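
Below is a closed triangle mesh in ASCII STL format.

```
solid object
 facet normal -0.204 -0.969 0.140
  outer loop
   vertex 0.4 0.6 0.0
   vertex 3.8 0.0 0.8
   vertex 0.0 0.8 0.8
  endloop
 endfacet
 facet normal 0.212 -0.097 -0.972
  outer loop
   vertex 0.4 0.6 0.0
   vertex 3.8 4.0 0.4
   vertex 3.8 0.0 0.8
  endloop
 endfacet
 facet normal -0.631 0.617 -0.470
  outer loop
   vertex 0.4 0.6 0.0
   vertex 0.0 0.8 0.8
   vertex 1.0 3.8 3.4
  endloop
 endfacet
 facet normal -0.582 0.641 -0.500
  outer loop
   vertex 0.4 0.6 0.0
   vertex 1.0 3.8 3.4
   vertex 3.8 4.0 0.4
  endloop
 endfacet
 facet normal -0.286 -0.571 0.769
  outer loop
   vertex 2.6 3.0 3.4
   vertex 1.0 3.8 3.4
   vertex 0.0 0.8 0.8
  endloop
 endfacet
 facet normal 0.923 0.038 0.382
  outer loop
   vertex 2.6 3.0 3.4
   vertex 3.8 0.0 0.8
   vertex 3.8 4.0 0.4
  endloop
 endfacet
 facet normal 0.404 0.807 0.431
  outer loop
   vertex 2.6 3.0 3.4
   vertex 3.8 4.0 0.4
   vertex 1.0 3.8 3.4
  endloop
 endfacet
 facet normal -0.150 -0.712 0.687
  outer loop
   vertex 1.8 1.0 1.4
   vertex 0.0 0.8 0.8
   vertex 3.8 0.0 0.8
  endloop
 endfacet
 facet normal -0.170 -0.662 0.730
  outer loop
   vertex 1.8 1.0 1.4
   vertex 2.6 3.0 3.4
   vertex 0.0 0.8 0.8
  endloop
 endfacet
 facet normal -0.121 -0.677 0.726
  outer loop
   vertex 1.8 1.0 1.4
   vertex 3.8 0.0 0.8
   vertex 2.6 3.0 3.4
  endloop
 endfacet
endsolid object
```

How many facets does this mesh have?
10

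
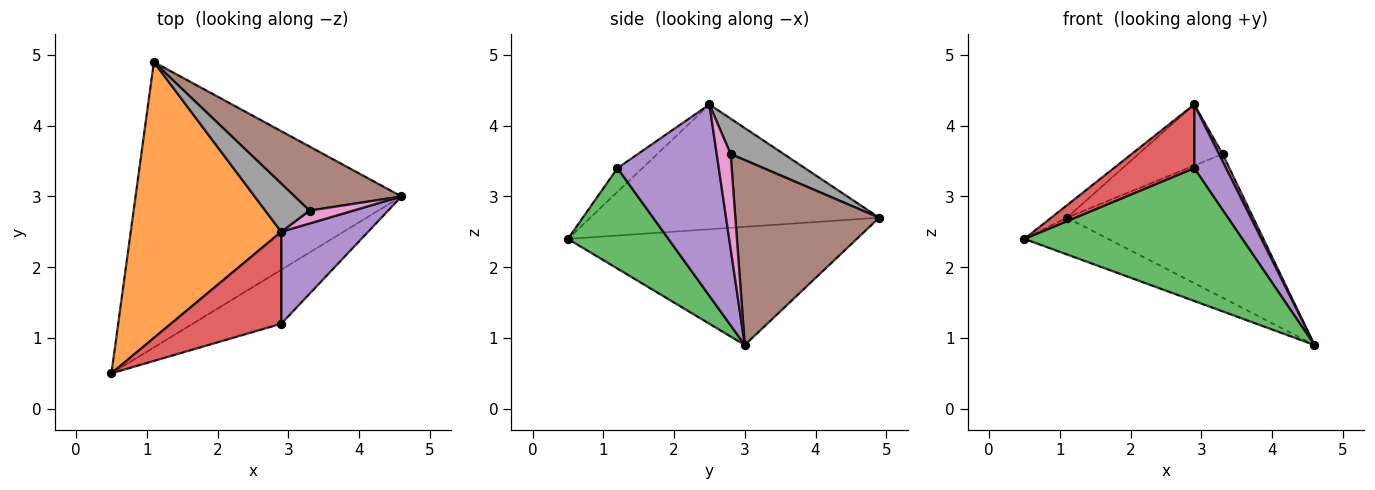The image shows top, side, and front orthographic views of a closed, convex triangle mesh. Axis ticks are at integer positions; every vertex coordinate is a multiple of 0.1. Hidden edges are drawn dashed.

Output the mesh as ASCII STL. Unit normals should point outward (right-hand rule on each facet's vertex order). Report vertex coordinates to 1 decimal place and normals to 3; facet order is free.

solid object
 facet normal -0.403 0.117 -0.908
  outer loop
   vertex 1.1 4.9 2.7
   vertex 4.6 3.0 0.9
   vertex 0.5 0.5 2.4
  endloop
 endfacet
 facet normal -0.638 0.035 0.769
  outer loop
   vertex 2.9 2.5 4.3
   vertex 1.1 4.9 2.7
   vertex 0.5 0.5 2.4
  endloop
 endfacet
 facet normal 0.393 -0.852 -0.346
  outer loop
   vertex 2.9 1.2 3.4
   vertex 0.5 0.5 2.4
   vertex 4.6 3.0 0.9
  endloop
 endfacet
 facet normal -0.174 -0.561 0.810
  outer loop
   vertex 2.9 1.2 3.4
   vertex 2.9 2.5 4.3
   vertex 0.5 0.5 2.4
  endloop
 endfacet
 facet normal 0.875 -0.275 0.397
  outer loop
   vertex 2.9 1.2 3.4
   vertex 4.6 3.0 0.9
   vertex 2.9 2.5 4.3
  endloop
 endfacet
 facet normal 0.576 0.746 0.333
  outer loop
   vertex 3.3 2.8 3.6
   vertex 4.6 3.0 0.9
   vertex 1.1 4.9 2.7
  endloop
 endfacet
 facet normal 0.884 -0.224 0.409
  outer loop
   vertex 3.3 2.8 3.6
   vertex 2.9 2.5 4.3
   vertex 4.6 3.0 0.9
  endloop
 endfacet
 facet normal 0.444 0.703 0.555
  outer loop
   vertex 3.3 2.8 3.6
   vertex 1.1 4.9 2.7
   vertex 2.9 2.5 4.3
  endloop
 endfacet
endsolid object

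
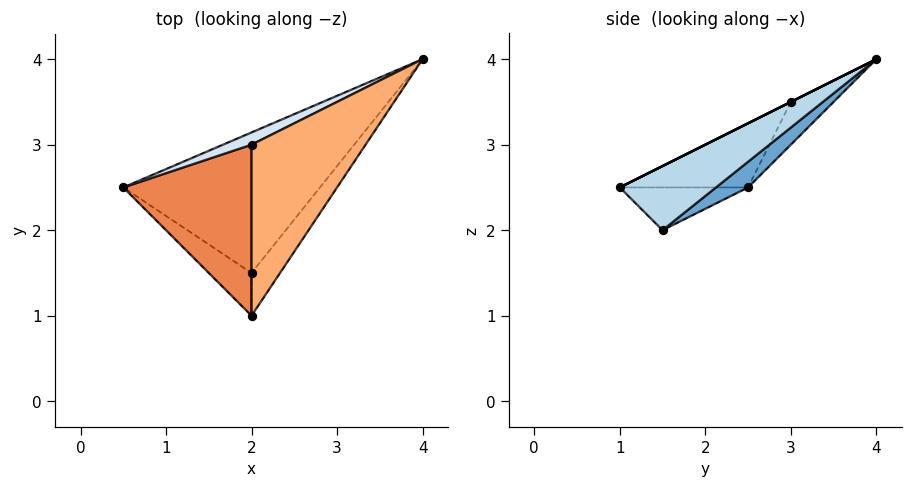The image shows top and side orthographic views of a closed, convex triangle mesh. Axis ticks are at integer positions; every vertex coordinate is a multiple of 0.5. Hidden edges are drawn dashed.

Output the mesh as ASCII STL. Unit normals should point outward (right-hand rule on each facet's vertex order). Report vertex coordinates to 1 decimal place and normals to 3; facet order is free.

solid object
 facet normal 0.106 0.568 -0.816
  outer loop
   vertex 2.0 1.5 2.0
   vertex 0.5 2.5 2.5
   vertex 4.0 4.0 4.0
  endloop
 endfacet
 facet normal -0.577 -0.577 -0.577
  outer loop
   vertex 2.0 1.5 2.0
   vertex 2.0 1.0 2.5
   vertex 0.5 2.5 2.5
  endloop
 endfacet
 facet normal 0.847 -0.376 -0.376
  outer loop
   vertex 2.0 1.5 2.0
   vertex 4.0 4.0 4.0
   vertex 2.0 1.0 2.5
  endloop
 endfacet
 facet normal -0.487 0.811 0.324
  outer loop
   vertex 2.0 3.0 3.5
   vertex 4.0 4.0 4.0
   vertex 0.5 2.5 2.5
  endloop
 endfacet
 facet normal -0.408 -0.408 0.816
  outer loop
   vertex 2.0 3.0 3.5
   vertex 0.5 2.5 2.5
   vertex 2.0 1.0 2.5
  endloop
 endfacet
 facet normal 0.000 -0.447 0.894
  outer loop
   vertex 2.0 3.0 3.5
   vertex 2.0 1.0 2.5
   vertex 4.0 4.0 4.0
  endloop
 endfacet
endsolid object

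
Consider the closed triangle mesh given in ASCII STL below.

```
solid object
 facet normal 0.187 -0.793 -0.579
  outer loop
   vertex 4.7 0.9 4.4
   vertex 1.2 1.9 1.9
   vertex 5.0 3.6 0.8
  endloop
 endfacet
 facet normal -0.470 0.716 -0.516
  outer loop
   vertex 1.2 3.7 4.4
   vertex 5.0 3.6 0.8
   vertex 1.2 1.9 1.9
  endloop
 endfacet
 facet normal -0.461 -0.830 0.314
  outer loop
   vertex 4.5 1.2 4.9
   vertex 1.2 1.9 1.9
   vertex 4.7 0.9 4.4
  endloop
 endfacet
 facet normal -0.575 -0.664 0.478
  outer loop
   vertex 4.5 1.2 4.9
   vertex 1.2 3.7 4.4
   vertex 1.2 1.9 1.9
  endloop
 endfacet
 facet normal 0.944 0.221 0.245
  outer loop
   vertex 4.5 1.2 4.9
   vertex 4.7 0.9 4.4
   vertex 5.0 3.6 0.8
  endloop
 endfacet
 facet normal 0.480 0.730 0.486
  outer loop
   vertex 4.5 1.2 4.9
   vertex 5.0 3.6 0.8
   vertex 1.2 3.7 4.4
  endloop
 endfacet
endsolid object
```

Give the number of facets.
6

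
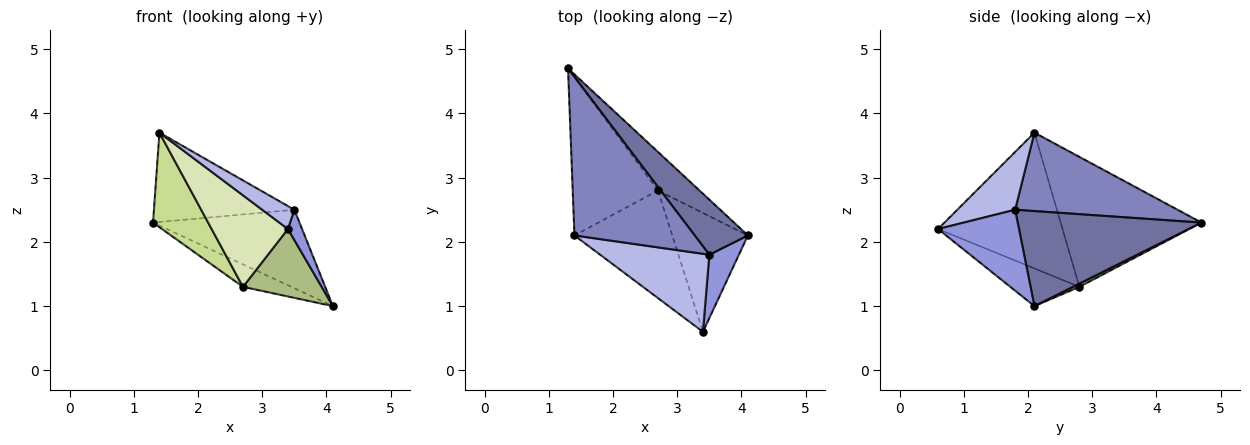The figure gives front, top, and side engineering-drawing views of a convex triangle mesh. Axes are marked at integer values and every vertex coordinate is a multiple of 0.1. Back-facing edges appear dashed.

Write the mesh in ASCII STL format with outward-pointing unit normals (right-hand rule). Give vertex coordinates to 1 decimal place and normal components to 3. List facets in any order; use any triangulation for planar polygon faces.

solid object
 facet normal 0.716 0.571 0.401
  outer loop
   vertex 3.5 1.8 2.5
   vertex 4.1 2.1 1.0
   vertex 1.3 4.7 2.3
  endloop
 endfacet
 facet normal 0.494 0.427 0.758
  outer loop
   vertex 3.5 1.8 2.5
   vertex 1.3 4.7 2.3
   vertex 1.4 2.1 3.7
  endloop
 endfacet
 facet normal 0.927 -0.162 0.338
  outer loop
   vertex 3.5 1.8 2.5
   vertex 3.4 0.6 2.2
   vertex 4.1 2.1 1.0
  endloop
 endfacet
 facet normal 0.453 -0.252 0.855
  outer loop
   vertex 3.5 1.8 2.5
   vertex 1.4 2.1 3.7
   vertex 3.4 0.6 2.2
  endloop
 endfacet
 facet normal 0.067 0.503 -0.862
  outer loop
   vertex 2.7 2.8 1.3
   vertex 1.3 4.7 2.3
   vertex 4.1 2.1 1.0
  endloop
 endfacet
 facet normal -0.397 -0.453 -0.798
  outer loop
   vertex 2.7 2.8 1.3
   vertex 4.1 2.1 1.0
   vertex 3.4 0.6 2.2
  endloop
 endfacet
 facet normal -0.795 -0.311 -0.521
  outer loop
   vertex 2.7 2.8 1.3
   vertex 1.4 2.1 3.7
   vertex 1.3 4.7 2.3
  endloop
 endfacet
 facet normal -0.726 -0.445 -0.523
  outer loop
   vertex 2.7 2.8 1.3
   vertex 3.4 0.6 2.2
   vertex 1.4 2.1 3.7
  endloop
 endfacet
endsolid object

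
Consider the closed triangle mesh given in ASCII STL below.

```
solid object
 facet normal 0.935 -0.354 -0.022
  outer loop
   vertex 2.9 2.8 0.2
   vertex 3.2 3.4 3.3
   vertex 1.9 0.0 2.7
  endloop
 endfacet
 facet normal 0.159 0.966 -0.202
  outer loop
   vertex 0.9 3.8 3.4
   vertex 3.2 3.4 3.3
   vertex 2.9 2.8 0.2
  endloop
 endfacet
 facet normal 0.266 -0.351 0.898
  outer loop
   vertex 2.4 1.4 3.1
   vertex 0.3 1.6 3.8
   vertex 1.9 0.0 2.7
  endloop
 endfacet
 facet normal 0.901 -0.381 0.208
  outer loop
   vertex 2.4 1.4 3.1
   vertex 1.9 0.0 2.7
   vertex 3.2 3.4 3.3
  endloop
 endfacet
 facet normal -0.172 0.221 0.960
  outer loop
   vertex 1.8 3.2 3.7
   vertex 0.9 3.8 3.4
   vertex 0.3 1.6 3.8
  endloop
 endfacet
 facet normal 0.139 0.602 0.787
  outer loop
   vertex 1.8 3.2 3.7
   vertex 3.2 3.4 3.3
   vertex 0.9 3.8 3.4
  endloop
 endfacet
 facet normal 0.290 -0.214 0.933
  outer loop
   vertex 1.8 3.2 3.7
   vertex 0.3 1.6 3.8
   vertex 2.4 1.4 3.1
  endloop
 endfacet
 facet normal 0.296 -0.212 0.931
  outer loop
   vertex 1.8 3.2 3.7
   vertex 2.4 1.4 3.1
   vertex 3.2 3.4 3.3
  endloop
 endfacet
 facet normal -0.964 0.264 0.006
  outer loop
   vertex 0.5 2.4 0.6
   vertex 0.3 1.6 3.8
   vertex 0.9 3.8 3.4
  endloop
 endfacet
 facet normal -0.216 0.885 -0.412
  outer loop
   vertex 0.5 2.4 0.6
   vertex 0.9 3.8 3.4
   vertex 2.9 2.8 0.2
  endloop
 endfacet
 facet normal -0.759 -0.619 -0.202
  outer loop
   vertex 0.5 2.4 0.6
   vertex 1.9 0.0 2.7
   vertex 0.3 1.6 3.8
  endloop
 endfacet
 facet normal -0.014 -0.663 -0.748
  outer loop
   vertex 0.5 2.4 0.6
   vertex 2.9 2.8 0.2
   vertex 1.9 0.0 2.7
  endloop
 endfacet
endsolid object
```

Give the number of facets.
12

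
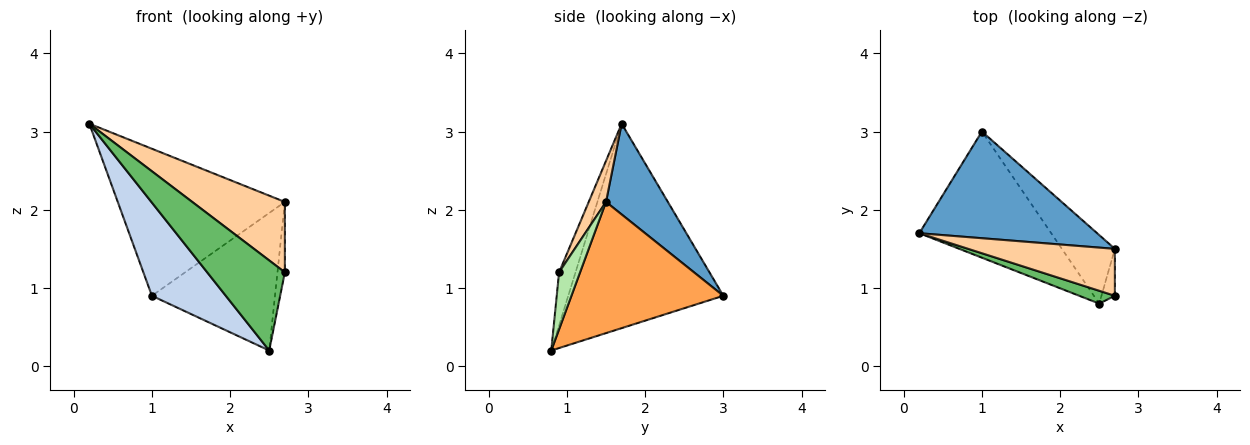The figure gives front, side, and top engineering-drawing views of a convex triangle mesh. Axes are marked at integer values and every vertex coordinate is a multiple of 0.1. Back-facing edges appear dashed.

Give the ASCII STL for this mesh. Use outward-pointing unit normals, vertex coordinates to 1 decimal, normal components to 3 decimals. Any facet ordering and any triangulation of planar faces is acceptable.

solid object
 facet normal 0.287 0.775 0.563
  outer loop
   vertex 1.0 3.0 0.9
   vertex 0.2 1.7 3.1
   vertex 2.7 1.5 2.1
  endloop
 endfacet
 facet normal -0.780 -0.372 -0.503
  outer loop
   vertex 2.5 0.8 0.2
   vertex 0.2 1.7 3.1
   vertex 1.0 3.0 0.9
  endloop
 endfacet
 facet normal 0.741 0.601 -0.299
  outer loop
   vertex 2.5 0.8 0.2
   vertex 1.0 3.0 0.9
   vertex 2.7 1.5 2.1
  endloop
 endfacet
 facet normal 0.153 -0.822 0.548
  outer loop
   vertex 2.7 0.9 1.2
   vertex 2.7 1.5 2.1
   vertex 0.2 1.7 3.1
  endloop
 endfacet
 facet normal -0.205 -0.969 0.138
  outer loop
   vertex 2.7 0.9 1.2
   vertex 0.2 1.7 3.1
   vertex 2.5 0.8 0.2
  endloop
 endfacet
 facet normal 0.921 0.325 -0.217
  outer loop
   vertex 2.7 0.9 1.2
   vertex 2.5 0.8 0.2
   vertex 2.7 1.5 2.1
  endloop
 endfacet
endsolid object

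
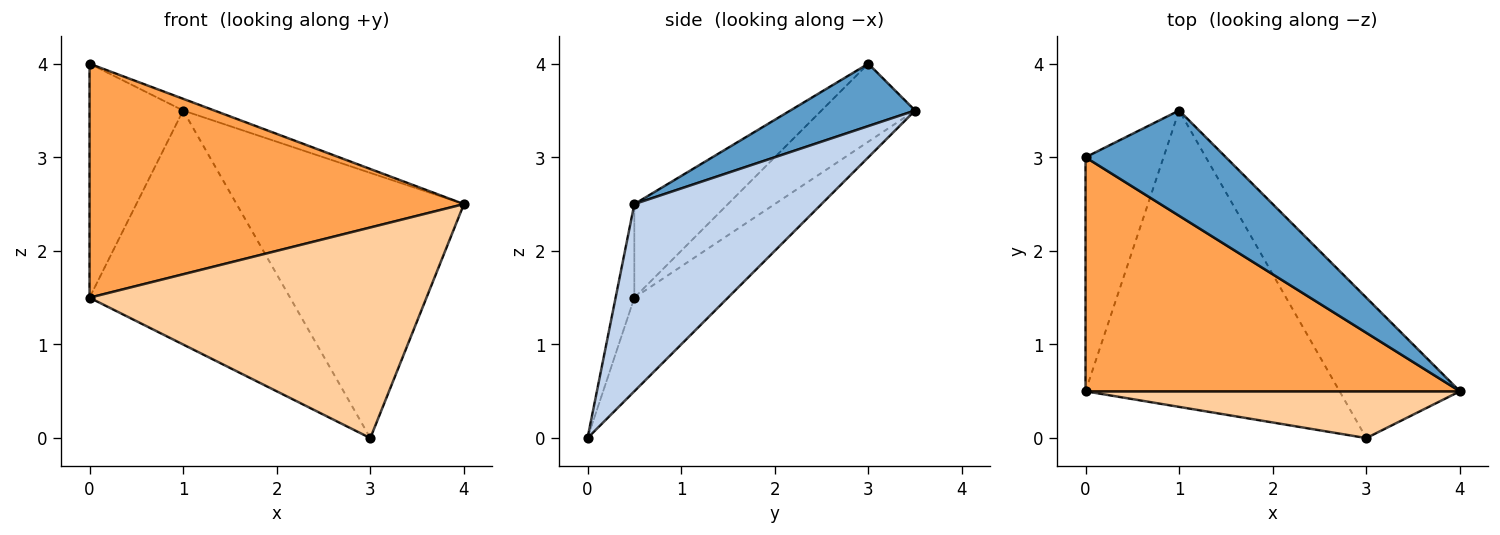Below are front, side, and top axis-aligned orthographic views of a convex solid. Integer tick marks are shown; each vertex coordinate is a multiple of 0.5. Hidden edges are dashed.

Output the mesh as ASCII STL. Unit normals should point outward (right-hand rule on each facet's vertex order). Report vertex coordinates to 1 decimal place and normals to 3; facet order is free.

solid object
 facet normal 0.404 0.101 0.909
  outer loop
   vertex 1.0 3.5 3.5
   vertex 0.0 3.0 4.0
   vertex 4.0 0.5 2.5
  endloop
 endfacet
 facet normal 0.588 0.715 -0.378
  outer loop
   vertex 1.0 3.5 3.5
   vertex 4.0 0.5 2.5
   vertex 3.0 0.0 0.0
  endloop
 endfacet
 facet normal -0.174 -0.696 0.696
  outer loop
   vertex 0.0 0.5 1.5
   vertex 4.0 0.5 2.5
   vertex 0.0 3.0 4.0
  endloop
 endfacet
 facet normal -0.054 -0.975 0.217
  outer loop
   vertex 0.0 0.5 1.5
   vertex 3.0 0.0 0.0
   vertex 4.0 0.5 2.5
  endloop
 endfacet
 facet normal -0.577 0.577 -0.577
  outer loop
   vertex 0.0 0.5 1.5
   vertex 0.0 3.0 4.0
   vertex 1.0 3.5 3.5
  endloop
 endfacet
 facet normal -0.278 0.595 -0.754
  outer loop
   vertex 0.0 0.5 1.5
   vertex 1.0 3.5 3.5
   vertex 3.0 0.0 0.0
  endloop
 endfacet
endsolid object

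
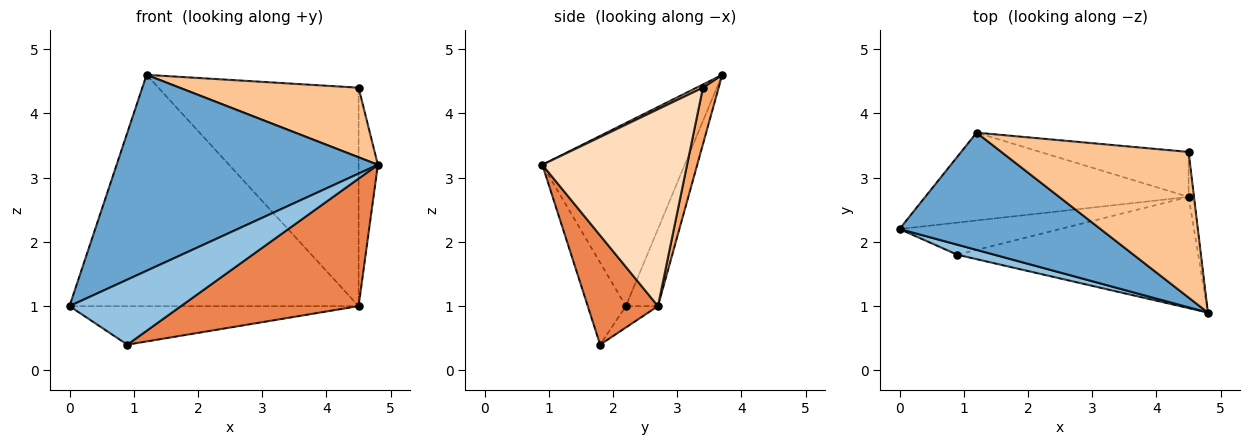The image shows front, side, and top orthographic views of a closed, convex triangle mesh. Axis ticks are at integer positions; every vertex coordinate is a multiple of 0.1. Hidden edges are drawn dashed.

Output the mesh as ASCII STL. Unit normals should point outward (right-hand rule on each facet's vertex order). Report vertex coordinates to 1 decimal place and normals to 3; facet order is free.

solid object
 facet normal -0.424 -0.777 0.465
  outer loop
   vertex 1.2 3.7 4.6
   vertex 0.0 2.2 1.0
   vertex 4.8 0.9 3.2
  endloop
 endfacet
 facet normal -0.320 -0.936 0.145
  outer loop
   vertex 0.9 1.8 0.4
   vertex 4.8 0.9 3.2
   vertex 0.0 2.2 1.0
  endloop
 endfacet
 facet normal -0.103 0.930 -0.353
  outer loop
   vertex 4.5 2.7 1.0
   vertex 0.0 2.2 1.0
   vertex 1.2 3.7 4.6
  endloop
 endfacet
 facet normal -0.085 0.765 -0.638
  outer loop
   vertex 4.5 2.7 1.0
   vertex 0.9 1.8 0.4
   vertex 0.0 2.2 1.0
  endloop
 endfacet
 facet normal 0.286 -0.722 -0.630
  outer loop
   vertex 4.5 2.7 1.0
   vertex 4.8 0.9 3.2
   vertex 0.9 1.8 0.4
  endloop
 endfacet
 facet normal 0.077 0.977 -0.201
  outer loop
   vertex 4.5 3.4 4.4
   vertex 4.5 2.7 1.0
   vertex 1.2 3.7 4.6
  endloop
 endfacet
 facet normal 0.015 -0.431 0.902
  outer loop
   vertex 4.5 3.4 4.4
   vertex 1.2 3.7 4.6
   vertex 4.8 0.9 3.2
  endloop
 endfacet
 facet normal 0.991 0.132 -0.027
  outer loop
   vertex 4.5 3.4 4.4
   vertex 4.8 0.9 3.2
   vertex 4.5 2.7 1.0
  endloop
 endfacet
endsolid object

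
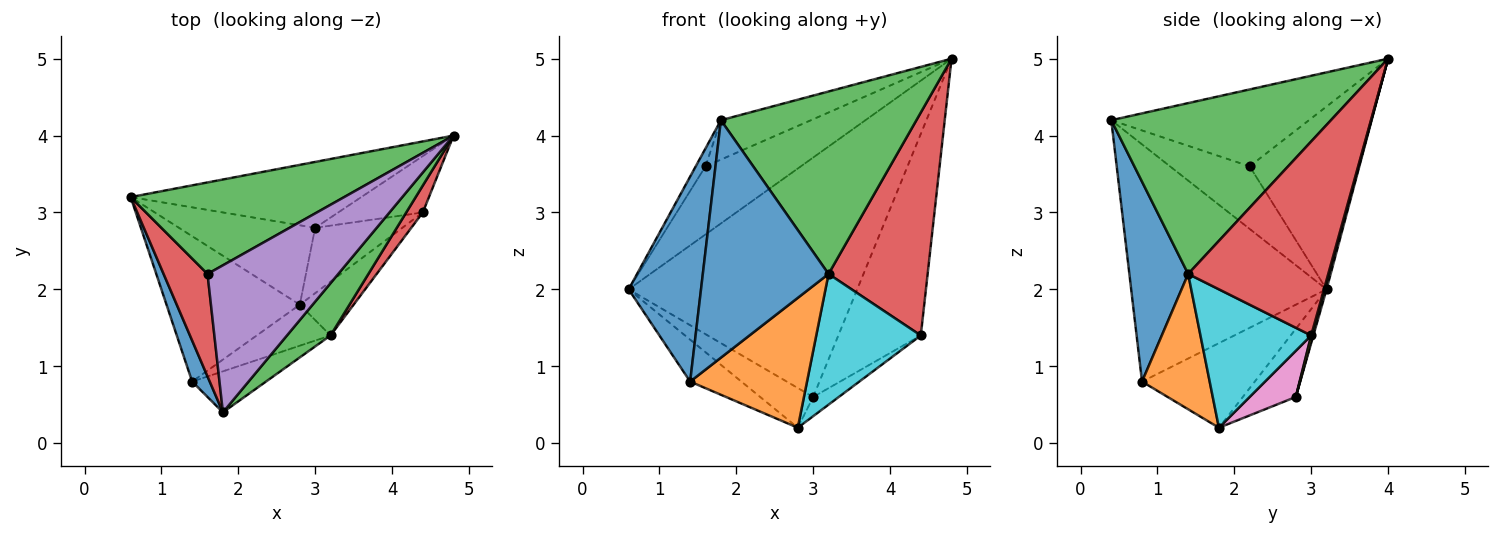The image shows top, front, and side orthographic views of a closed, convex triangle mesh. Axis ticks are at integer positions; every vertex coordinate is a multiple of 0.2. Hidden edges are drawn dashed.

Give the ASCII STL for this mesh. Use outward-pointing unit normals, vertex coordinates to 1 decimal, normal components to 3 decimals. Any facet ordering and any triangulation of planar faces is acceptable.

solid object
 facet normal -0.935 -0.346 0.069
  outer loop
   vertex 1.4 0.8 0.8
   vertex 1.8 0.4 4.2
   vertex 0.6 3.2 2.0
  endloop
 endfacet
 facet normal -0.521 0.237 -0.820
  outer loop
   vertex 1.4 0.8 0.8
   vertex 0.6 3.2 2.0
   vertex 2.8 1.8 0.2
  endloop
 endfacet
 facet normal -0.566 0.492 0.661
  outer loop
   vertex 1.6 2.2 3.6
   vertex 4.8 4.0 5.0
   vertex 0.6 3.2 2.0
  endloop
 endfacet
 facet normal -0.814 0.100 0.572
  outer loop
   vertex 1.6 2.2 3.6
   vertex 0.6 3.2 2.0
   vertex 1.8 0.4 4.2
  endloop
 endfacet
 facet normal -0.494 0.225 0.840
  outer loop
   vertex 1.6 2.2 3.6
   vertex 1.8 0.4 4.2
   vertex 4.8 4.0 5.0
  endloop
 endfacet
 facet normal -0.408 0.408 -0.816
  outer loop
   vertex 3.0 2.8 0.6
   vertex 2.8 1.8 0.2
   vertex 0.6 3.2 2.0
  endloop
 endfacet
 facet normal 0.453 0.252 -0.855
  outer loop
   vertex 3.0 2.8 0.6
   vertex 4.4 3.0 1.4
   vertex 2.8 1.8 0.2
  endloop
 endfacet
 facet normal 0.006 0.964 -0.265
  outer loop
   vertex 3.0 2.8 0.6
   vertex 0.6 3.2 2.0
   vertex 4.8 4.0 5.0
  endloop
 endfacet
 facet normal 0.016 0.963 -0.269
  outer loop
   vertex 3.0 2.8 0.6
   vertex 4.8 4.0 5.0
   vertex 4.4 3.0 1.4
  endloop
 endfacet
 facet normal 0.700 -0.661 -0.272
  outer loop
   vertex 3.2 1.4 2.2
   vertex 2.8 1.8 0.2
   vertex 4.4 3.0 1.4
  endloop
 endfacet
 facet normal 0.419 -0.895 -0.155
  outer loop
   vertex 3.2 1.4 2.2
   vertex 1.8 0.4 4.2
   vertex 1.4 0.8 0.8
  endloop
 endfacet
 facet normal 0.483 -0.835 -0.264
  outer loop
   vertex 3.2 1.4 2.2
   vertex 1.4 0.8 0.8
   vertex 2.8 1.8 0.2
  endloop
 endfacet
 facet normal 0.734 -0.653 0.187
  outer loop
   vertex 3.2 1.4 2.2
   vertex 4.8 4.0 5.0
   vertex 1.8 0.4 4.2
  endloop
 endfacet
 facet normal 0.814 -0.576 0.070
  outer loop
   vertex 3.2 1.4 2.2
   vertex 4.4 3.0 1.4
   vertex 4.8 4.0 5.0
  endloop
 endfacet
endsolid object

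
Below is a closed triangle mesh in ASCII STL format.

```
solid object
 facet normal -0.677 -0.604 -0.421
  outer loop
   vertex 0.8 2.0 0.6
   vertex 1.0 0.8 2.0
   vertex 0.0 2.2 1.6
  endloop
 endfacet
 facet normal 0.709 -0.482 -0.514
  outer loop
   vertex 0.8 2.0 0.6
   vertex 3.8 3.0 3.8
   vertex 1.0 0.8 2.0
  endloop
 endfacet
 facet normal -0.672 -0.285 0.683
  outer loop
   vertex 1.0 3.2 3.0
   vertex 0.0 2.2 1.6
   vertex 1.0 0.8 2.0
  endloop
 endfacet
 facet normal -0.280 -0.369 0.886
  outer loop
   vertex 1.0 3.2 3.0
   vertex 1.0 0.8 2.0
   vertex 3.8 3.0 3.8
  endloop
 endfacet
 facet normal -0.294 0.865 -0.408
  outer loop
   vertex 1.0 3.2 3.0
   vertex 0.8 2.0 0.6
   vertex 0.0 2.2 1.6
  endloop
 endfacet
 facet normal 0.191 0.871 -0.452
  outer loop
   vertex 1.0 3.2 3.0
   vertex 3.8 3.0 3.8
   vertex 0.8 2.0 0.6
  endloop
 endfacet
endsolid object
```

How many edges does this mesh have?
9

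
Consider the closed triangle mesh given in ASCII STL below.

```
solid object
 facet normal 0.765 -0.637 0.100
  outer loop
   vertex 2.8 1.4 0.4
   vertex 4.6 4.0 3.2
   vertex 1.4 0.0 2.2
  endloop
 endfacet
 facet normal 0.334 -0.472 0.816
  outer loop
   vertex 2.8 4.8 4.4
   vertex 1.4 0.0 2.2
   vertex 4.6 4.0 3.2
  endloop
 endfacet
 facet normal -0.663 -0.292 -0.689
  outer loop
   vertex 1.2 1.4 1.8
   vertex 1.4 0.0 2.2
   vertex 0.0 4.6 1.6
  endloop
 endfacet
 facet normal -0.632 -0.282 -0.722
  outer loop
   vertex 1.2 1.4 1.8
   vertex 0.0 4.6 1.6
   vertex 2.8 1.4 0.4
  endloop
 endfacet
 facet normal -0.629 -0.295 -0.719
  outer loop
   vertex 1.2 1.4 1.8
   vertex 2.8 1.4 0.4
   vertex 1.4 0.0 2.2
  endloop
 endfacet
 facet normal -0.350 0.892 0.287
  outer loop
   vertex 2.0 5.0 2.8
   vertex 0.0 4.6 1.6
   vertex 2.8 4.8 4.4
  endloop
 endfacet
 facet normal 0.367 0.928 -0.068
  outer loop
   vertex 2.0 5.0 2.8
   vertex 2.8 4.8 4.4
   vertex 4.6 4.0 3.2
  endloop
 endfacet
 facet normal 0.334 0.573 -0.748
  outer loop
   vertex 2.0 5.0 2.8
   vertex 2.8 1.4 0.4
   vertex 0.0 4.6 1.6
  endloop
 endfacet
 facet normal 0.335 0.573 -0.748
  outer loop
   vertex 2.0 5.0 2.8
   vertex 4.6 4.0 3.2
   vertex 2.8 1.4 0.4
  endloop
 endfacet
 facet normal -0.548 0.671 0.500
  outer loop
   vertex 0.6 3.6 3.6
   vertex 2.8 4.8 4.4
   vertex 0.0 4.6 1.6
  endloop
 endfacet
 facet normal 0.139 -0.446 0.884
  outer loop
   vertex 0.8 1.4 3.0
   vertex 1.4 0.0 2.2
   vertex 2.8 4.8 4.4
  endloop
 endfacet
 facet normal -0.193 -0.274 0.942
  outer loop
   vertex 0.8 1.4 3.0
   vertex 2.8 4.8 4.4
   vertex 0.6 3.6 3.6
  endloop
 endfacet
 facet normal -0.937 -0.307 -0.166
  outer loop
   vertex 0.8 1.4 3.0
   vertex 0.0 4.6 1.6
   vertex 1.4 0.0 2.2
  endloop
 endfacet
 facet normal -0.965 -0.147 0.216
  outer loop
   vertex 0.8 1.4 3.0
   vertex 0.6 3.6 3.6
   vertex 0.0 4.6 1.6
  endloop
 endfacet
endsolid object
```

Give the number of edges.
21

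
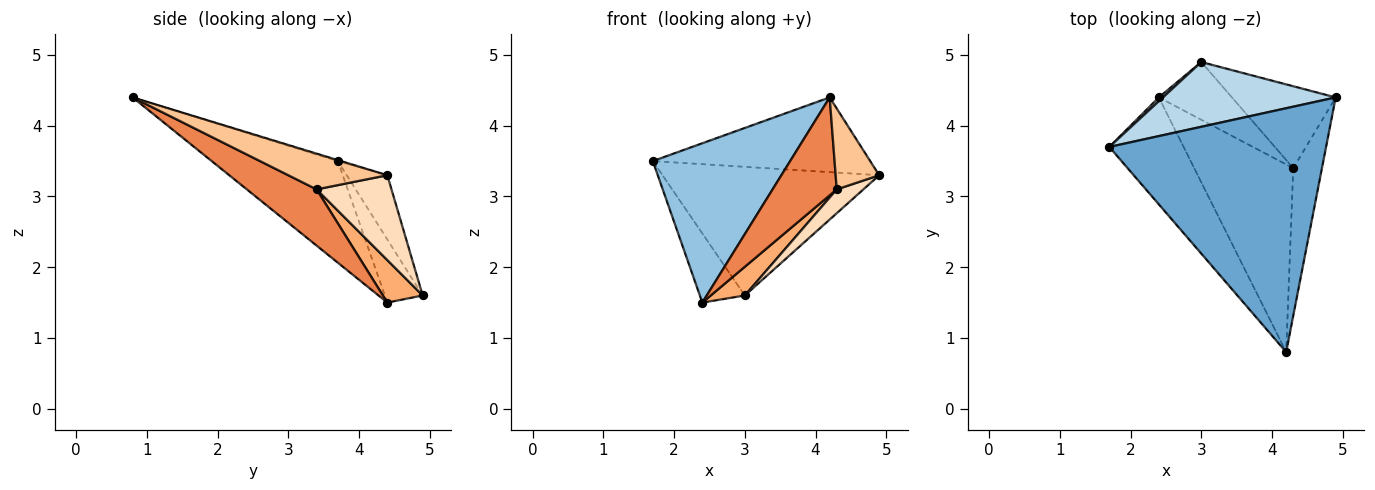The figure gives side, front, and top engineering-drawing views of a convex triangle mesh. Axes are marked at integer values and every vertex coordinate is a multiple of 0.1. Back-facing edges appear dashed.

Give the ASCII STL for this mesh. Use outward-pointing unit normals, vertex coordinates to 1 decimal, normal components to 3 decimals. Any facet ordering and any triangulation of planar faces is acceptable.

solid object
 facet normal -0.004 0.293 0.956
  outer loop
   vertex 4.2 0.8 4.4
   vertex 4.9 4.4 3.3
   vertex 1.7 3.7 3.5
  endloop
 endfacet
 facet normal -0.606 -0.660 -0.443
  outer loop
   vertex 2.4 4.4 1.5
   vertex 4.2 0.8 4.4
   vertex 1.7 3.7 3.5
  endloop
 endfacet
 facet normal -0.165 0.881 0.444
  outer loop
   vertex 3.0 4.9 1.6
   vertex 1.7 3.7 3.5
   vertex 4.9 4.4 3.3
  endloop
 endfacet
 facet normal -0.644 0.764 0.042
  outer loop
   vertex 3.0 4.9 1.6
   vertex 2.4 4.4 1.5
   vertex 1.7 3.7 3.5
  endloop
 endfacet
 facet normal 0.449 -0.413 -0.792
  outer loop
   vertex 4.3 3.4 3.1
   vertex 4.2 0.8 4.4
   vertex 2.4 4.4 1.5
  endloop
 endfacet
 facet normal 0.461 -0.395 -0.795
  outer loop
   vertex 4.3 3.4 3.1
   vertex 2.4 4.4 1.5
   vertex 3.0 4.9 1.6
  endloop
 endfacet
 facet normal 0.738 -0.324 -0.592
  outer loop
   vertex 4.3 3.4 3.1
   vertex 4.9 4.4 3.3
   vertex 4.2 0.8 4.4
  endloop
 endfacet
 facet normal 0.618 -0.220 -0.755
  outer loop
   vertex 4.3 3.4 3.1
   vertex 3.0 4.9 1.6
   vertex 4.9 4.4 3.3
  endloop
 endfacet
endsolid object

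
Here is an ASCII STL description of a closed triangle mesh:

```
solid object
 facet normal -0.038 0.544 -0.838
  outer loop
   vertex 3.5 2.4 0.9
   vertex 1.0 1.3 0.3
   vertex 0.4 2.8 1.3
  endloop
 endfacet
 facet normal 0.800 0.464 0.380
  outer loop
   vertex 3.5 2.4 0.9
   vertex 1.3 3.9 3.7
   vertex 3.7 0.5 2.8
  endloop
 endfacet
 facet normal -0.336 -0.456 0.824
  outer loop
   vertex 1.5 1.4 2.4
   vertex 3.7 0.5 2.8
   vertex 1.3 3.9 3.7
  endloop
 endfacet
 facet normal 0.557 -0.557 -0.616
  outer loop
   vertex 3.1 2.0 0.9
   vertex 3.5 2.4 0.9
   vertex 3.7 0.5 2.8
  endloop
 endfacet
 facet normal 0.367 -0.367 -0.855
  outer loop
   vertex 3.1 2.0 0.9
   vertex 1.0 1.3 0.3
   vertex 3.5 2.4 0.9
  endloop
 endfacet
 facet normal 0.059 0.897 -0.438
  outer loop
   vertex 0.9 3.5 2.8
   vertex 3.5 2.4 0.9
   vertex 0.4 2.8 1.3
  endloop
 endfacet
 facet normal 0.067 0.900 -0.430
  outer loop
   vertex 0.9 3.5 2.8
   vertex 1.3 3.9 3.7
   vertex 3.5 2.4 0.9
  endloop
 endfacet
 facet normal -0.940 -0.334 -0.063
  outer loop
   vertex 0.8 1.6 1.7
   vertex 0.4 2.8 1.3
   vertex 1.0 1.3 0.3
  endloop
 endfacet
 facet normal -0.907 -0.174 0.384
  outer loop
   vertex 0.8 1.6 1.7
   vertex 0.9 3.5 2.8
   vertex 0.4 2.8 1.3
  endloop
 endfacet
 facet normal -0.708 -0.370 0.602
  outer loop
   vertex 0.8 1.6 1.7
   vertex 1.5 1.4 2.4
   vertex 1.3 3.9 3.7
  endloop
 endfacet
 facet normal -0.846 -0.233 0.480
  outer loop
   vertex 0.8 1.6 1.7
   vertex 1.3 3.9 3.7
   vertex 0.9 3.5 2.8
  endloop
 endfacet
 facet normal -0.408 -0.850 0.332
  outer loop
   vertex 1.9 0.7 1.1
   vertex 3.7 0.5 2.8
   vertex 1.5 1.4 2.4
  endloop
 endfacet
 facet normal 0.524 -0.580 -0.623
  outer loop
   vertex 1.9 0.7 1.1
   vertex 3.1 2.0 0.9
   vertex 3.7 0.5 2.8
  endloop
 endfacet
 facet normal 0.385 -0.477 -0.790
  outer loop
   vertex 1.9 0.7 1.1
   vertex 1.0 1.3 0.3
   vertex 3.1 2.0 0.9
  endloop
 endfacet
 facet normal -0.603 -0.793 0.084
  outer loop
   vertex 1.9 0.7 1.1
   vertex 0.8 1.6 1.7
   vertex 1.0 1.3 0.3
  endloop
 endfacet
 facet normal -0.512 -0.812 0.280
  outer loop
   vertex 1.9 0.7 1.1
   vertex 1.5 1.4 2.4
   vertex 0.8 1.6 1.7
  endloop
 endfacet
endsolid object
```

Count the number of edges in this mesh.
24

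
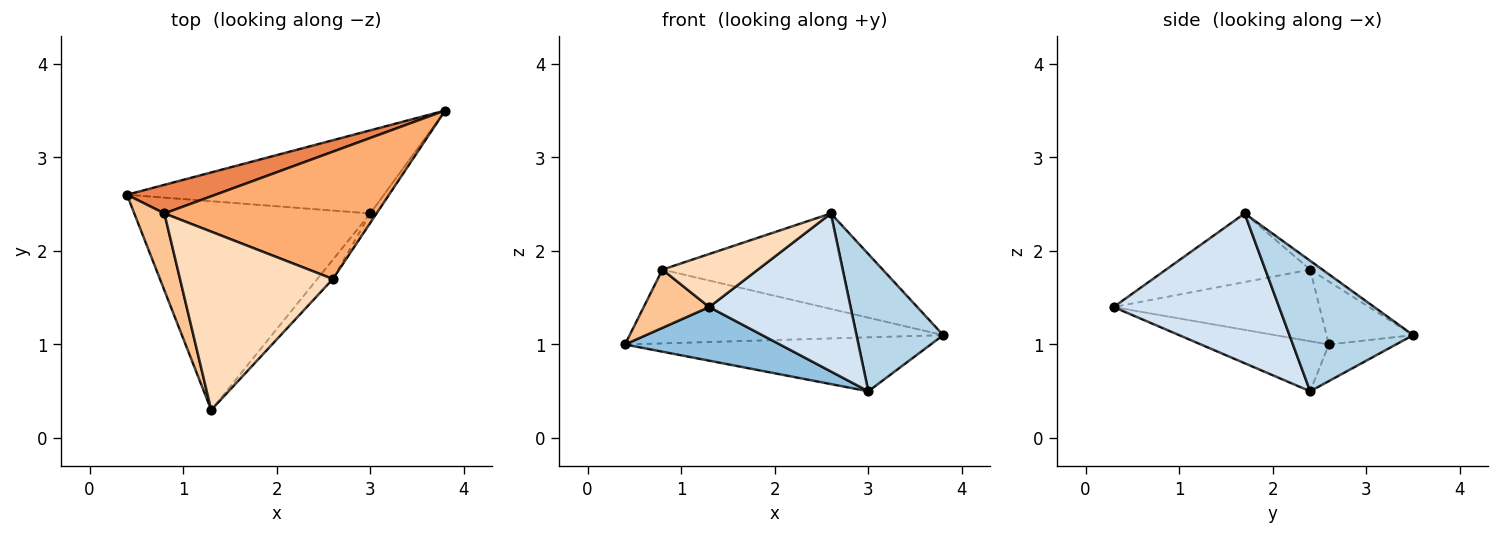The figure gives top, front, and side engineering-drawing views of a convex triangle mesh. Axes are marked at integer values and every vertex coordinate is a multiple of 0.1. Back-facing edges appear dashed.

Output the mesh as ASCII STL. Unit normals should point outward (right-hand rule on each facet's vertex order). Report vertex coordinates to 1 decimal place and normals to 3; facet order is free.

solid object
 facet normal -0.119 0.541 -0.833
  outer loop
   vertex 3.0 2.4 0.5
   vertex 0.4 2.6 1.0
   vertex 3.8 3.5 1.1
  endloop
 endfacet
 facet normal -0.201 -0.244 -0.949
  outer loop
   vertex 3.0 2.4 0.5
   vertex 1.3 0.3 1.4
   vertex 0.4 2.6 1.0
  endloop
 endfacet
 facet normal 0.818 -0.574 -0.039
  outer loop
   vertex 3.0 2.4 0.5
   vertex 3.8 3.5 1.1
   vertex 2.6 1.7 2.4
  endloop
 endfacet
 facet normal 0.758 -0.647 -0.079
  outer loop
   vertex 3.0 2.4 0.5
   vertex 2.6 1.7 2.4
   vertex 1.3 0.3 1.4
  endloop
 endfacet
 facet normal -0.249 0.903 0.350
  outer loop
   vertex 0.8 2.4 1.8
   vertex 3.8 3.5 1.1
   vertex 0.4 2.6 1.0
  endloop
 endfacet
 facet normal -0.033 0.600 0.800
  outer loop
   vertex 0.8 2.4 1.8
   vertex 2.6 1.7 2.4
   vertex 3.8 3.5 1.1
  endloop
 endfacet
 facet normal -0.885 -0.281 0.372
  outer loop
   vertex 0.8 2.4 1.8
   vertex 0.4 2.6 1.0
   vertex 1.3 0.3 1.4
  endloop
 endfacet
 facet normal -0.395 -0.262 0.880
  outer loop
   vertex 0.8 2.4 1.8
   vertex 1.3 0.3 1.4
   vertex 2.6 1.7 2.4
  endloop
 endfacet
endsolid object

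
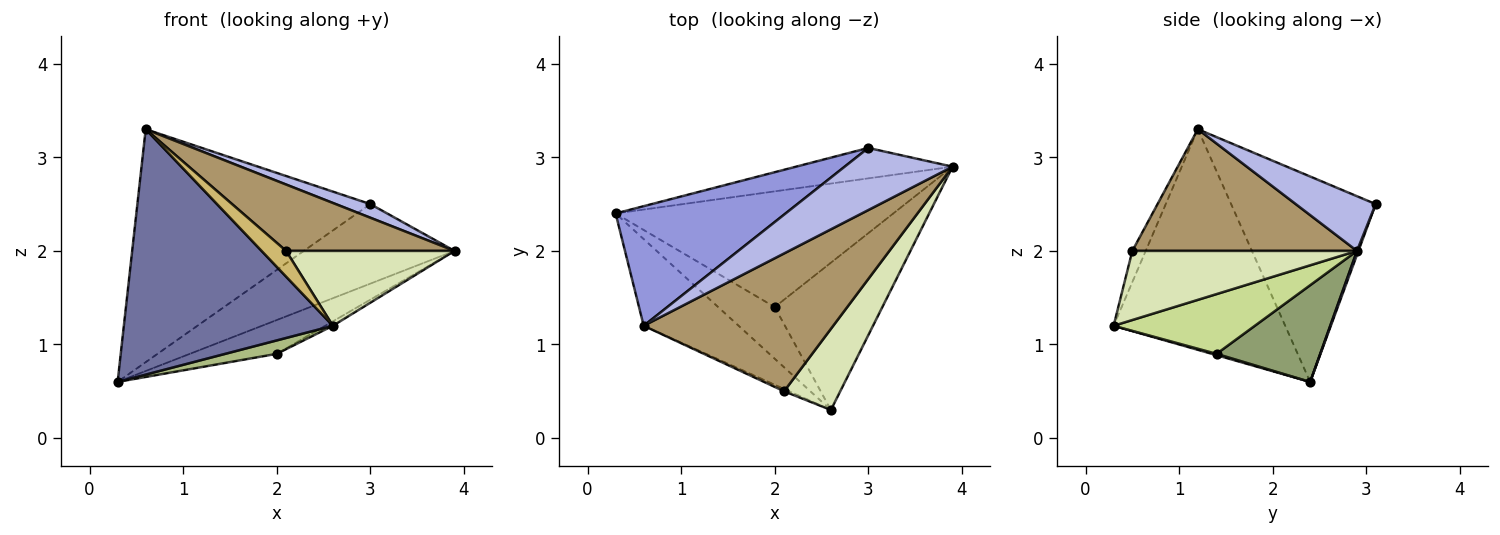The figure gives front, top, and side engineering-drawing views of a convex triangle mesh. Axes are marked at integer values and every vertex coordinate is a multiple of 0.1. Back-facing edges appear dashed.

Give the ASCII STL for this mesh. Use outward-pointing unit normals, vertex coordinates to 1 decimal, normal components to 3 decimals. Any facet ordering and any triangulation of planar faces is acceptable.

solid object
 facet normal -0.612 -0.746 -0.263
  outer loop
   vertex 0.6 1.2 3.3
   vertex 0.3 2.4 0.6
   vertex 2.6 0.3 1.2
  endloop
 endfacet
 facet normal 0.009 0.934 -0.357
  outer loop
   vertex 3.0 3.1 2.5
   vertex 3.9 2.9 2.0
   vertex 0.3 2.4 0.6
  endloop
 endfacet
 facet normal -0.483 0.779 0.400
  outer loop
   vertex 3.0 3.1 2.5
   vertex 0.3 2.4 0.6
   vertex 0.6 1.2 3.3
  endloop
 endfacet
 facet normal 0.444 -0.192 0.875
  outer loop
   vertex 3.0 3.1 2.5
   vertex 0.6 1.2 3.3
   vertex 3.9 2.9 2.0
  endloop
 endfacet
 facet normal 0.317 0.266 -0.910
  outer loop
   vertex 2.0 1.4 0.9
   vertex 0.3 2.4 0.6
   vertex 3.9 2.9 2.0
  endloop
 endfacet
 facet normal 0.023 -0.251 -0.968
  outer loop
   vertex 2.0 1.4 0.9
   vertex 2.6 0.3 1.2
   vertex 0.3 2.4 0.6
  endloop
 endfacet
 facet normal 0.485 0.026 -0.874
  outer loop
   vertex 2.0 1.4 0.9
   vertex 3.9 2.9 2.0
   vertex 2.6 0.3 1.2
  endloop
 endfacet
 facet normal 0.671 -0.503 0.545
  outer loop
   vertex 2.1 0.5 2.0
   vertex 2.6 0.3 1.2
   vertex 3.9 2.9 2.0
  endloop
 endfacet
 facet normal 0.501 -0.376 0.780
  outer loop
   vertex 2.1 0.5 2.0
   vertex 3.9 2.9 2.0
   vertex 0.6 1.2 3.3
  endloop
 endfacet
 facet normal -0.477 -0.875 -0.080
  outer loop
   vertex 2.1 0.5 2.0
   vertex 0.6 1.2 3.3
   vertex 2.6 0.3 1.2
  endloop
 endfacet
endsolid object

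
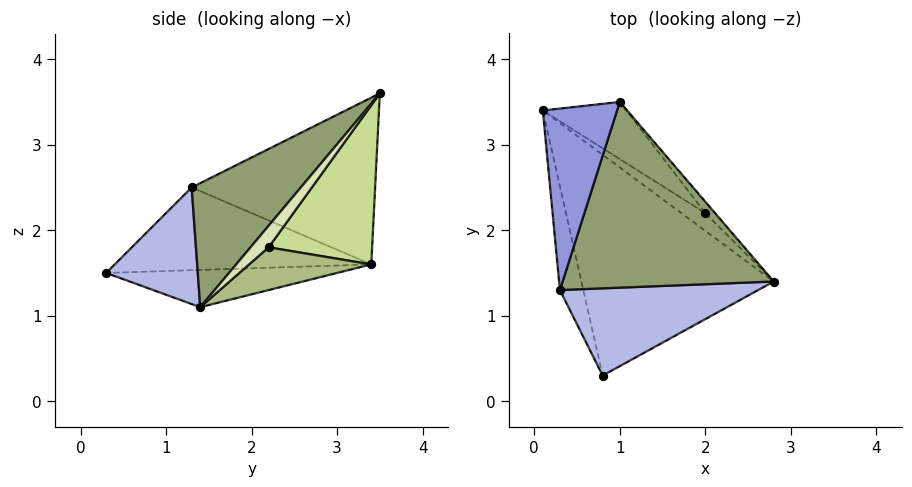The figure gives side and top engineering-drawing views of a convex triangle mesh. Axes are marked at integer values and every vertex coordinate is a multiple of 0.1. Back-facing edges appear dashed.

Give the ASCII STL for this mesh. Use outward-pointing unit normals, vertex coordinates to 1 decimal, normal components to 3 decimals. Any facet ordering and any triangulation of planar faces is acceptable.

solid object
 facet normal -0.190 -0.011 -0.982
  outer loop
   vertex 0.8 0.3 1.5
   vertex 0.1 3.4 1.6
   vertex 2.8 1.4 1.1
  endloop
 endfacet
 facet normal -0.942 -0.204 -0.267
  outer loop
   vertex 0.3 1.3 2.5
   vertex 0.1 3.4 1.6
   vertex 0.8 0.3 1.5
  endloop
 endfacet
 facet normal -0.910 0.087 0.405
  outer loop
   vertex 0.3 1.3 2.5
   vertex 1.0 3.5 3.6
   vertex 0.1 3.4 1.6
  endloop
 endfacet
 facet normal 0.433 -0.520 0.736
  outer loop
   vertex 0.3 1.3 2.5
   vertex 0.8 0.3 1.5
   vertex 2.8 1.4 1.1
  endloop
 endfacet
 facet normal 0.436 -0.510 0.742
  outer loop
   vertex 0.3 1.3 2.5
   vertex 2.8 1.4 1.1
   vertex 1.0 3.5 3.6
  endloop
 endfacet
 facet normal 0.532 0.793 -0.298
  outer loop
   vertex 2.0 2.2 1.8
   vertex 2.8 1.4 1.1
   vertex 0.1 3.4 1.6
  endloop
 endfacet
 facet normal 0.534 0.798 -0.280
  outer loop
   vertex 2.0 2.2 1.8
   vertex 0.1 3.4 1.6
   vertex 1.0 3.5 3.6
  endloop
 endfacet
 facet normal 0.563 0.786 -0.255
  outer loop
   vertex 2.0 2.2 1.8
   vertex 1.0 3.5 3.6
   vertex 2.8 1.4 1.1
  endloop
 endfacet
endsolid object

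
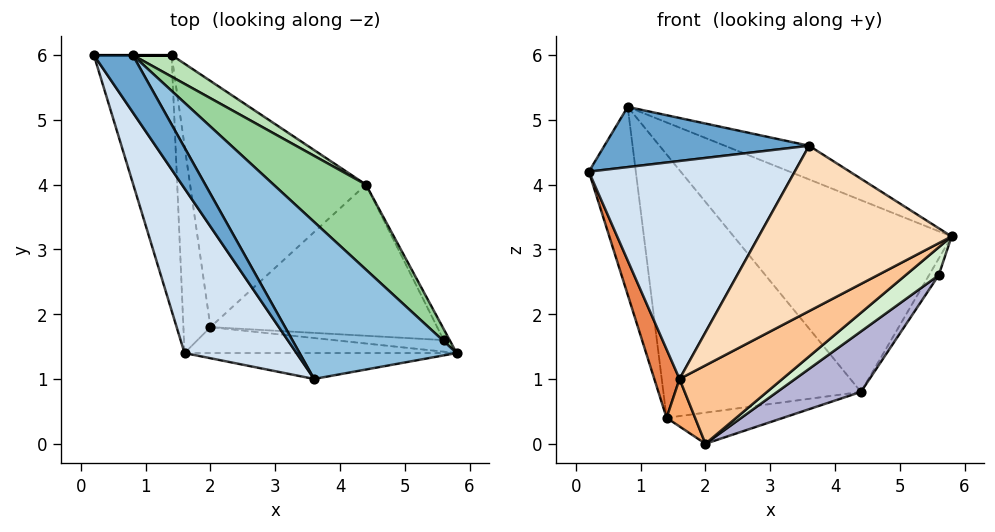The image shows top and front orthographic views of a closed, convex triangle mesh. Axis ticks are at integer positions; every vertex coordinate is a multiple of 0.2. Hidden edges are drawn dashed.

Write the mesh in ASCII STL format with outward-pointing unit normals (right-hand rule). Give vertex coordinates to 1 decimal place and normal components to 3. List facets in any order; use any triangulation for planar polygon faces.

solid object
 facet normal -0.754 -0.476 0.452
  outer loop
   vertex 0.8 6.0 5.2
   vertex 0.2 6.0 4.2
   vertex 3.6 1.0 4.6
  endloop
 endfacet
 facet normal 0.504 0.181 0.844
  outer loop
   vertex 0.8 6.0 5.2
   vertex 3.6 1.0 4.6
   vertex 5.8 1.4 3.2
  endloop
 endfacet
 facet normal 0.000 1.000 0.000
  outer loop
   vertex 0.8 6.0 5.2
   vertex 1.4 6.0 0.4
   vertex 0.2 6.0 4.2
  endloop
 endfacet
 facet normal -0.780 -0.500 0.378
  outer loop
   vertex 1.6 1.4 1.0
   vertex 3.6 1.0 4.6
   vertex 0.2 6.0 4.2
  endloop
 endfacet
 facet normal -0.950 -0.080 -0.300
  outer loop
   vertex 1.6 1.4 1.0
   vertex 0.2 6.0 4.2
   vertex 1.4 6.0 0.4
  endloop
 endfacet
 facet normal -0.911 -0.092 -0.401
  outer loop
   vertex 1.6 1.4 1.0
   vertex 1.4 6.0 0.4
   vertex 2.0 1.8 0.0
  endloop
 endfacet
 facet normal 0.162 -0.937 -0.310
  outer loop
   vertex 1.6 1.4 1.0
   vertex 2.0 1.8 0.0
   vertex 5.8 1.4 3.2
  endloop
 endfacet
 facet normal 0.081 -0.985 -0.154
  outer loop
   vertex 1.6 1.4 1.0
   vertex 5.8 1.4 3.2
   vertex 3.6 1.0 4.6
  endloop
 endfacet
 facet normal 0.211 0.122 -0.970
  outer loop
   vertex 4.4 4.0 0.8
   vertex 2.0 1.8 0.0
   vertex 1.4 6.0 0.4
  endloop
 endfacet
 facet normal 0.708 0.645 0.286
  outer loop
   vertex 4.4 4.0 0.8
   vertex 0.8 6.0 5.2
   vertex 5.8 1.4 3.2
  endloop
 endfacet
 facet normal 0.547 0.834 0.068
  outer loop
   vertex 4.4 4.0 0.8
   vertex 1.4 6.0 0.4
   vertex 0.8 6.0 5.2
  endloop
 endfacet
 facet normal 0.220 -0.901 -0.374
  outer loop
   vertex 5.6 1.6 2.6
   vertex 5.8 1.4 3.2
   vertex 2.0 1.8 0.0
  endloop
 endfacet
 facet normal 0.928 0.309 -0.206
  outer loop
   vertex 5.6 1.6 2.6
   vertex 4.4 4.0 0.8
   vertex 5.8 1.4 3.2
  endloop
 endfacet
 facet normal 0.545 -0.311 -0.778
  outer loop
   vertex 5.6 1.6 2.6
   vertex 2.0 1.8 0.0
   vertex 4.4 4.0 0.8
  endloop
 endfacet
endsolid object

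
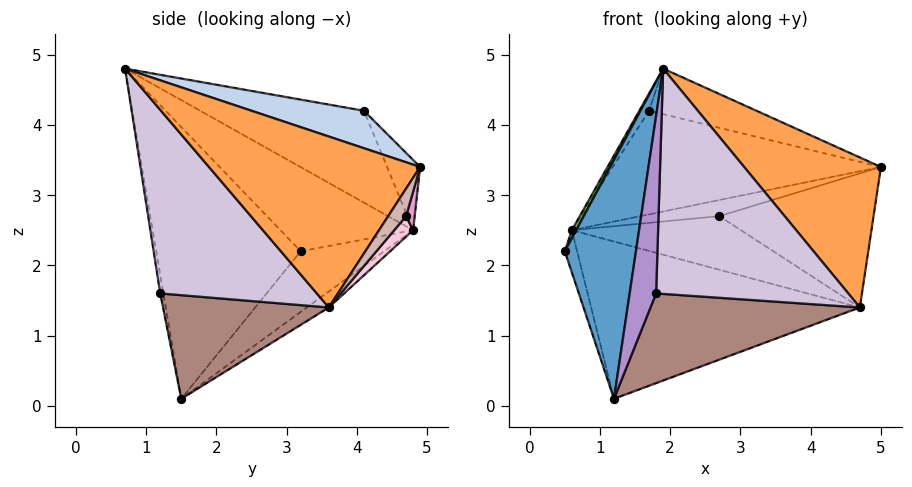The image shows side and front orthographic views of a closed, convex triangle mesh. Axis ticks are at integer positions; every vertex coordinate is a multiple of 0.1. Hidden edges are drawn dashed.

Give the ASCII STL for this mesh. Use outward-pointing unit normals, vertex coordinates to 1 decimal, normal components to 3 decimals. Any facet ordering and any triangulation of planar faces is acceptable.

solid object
 facet normal -0.896 -0.441 0.058
  outer loop
   vertex 1.2 1.5 0.1
   vertex 1.9 0.7 4.8
   vertex 0.5 3.2 2.2
  endloop
 endfacet
 facet normal 0.190 0.181 0.965
  outer loop
   vertex 1.7 4.1 4.2
   vertex 1.9 0.7 4.8
   vertex 5.0 4.9 3.4
  endloop
 endfacet
 facet normal 0.818 -0.530 0.222
  outer loop
   vertex 4.7 3.6 1.4
   vertex 5.0 4.9 3.4
   vertex 1.9 0.7 4.8
  endloop
 endfacet
 facet normal -0.110 0.892 0.438
  outer loop
   vertex 0.6 4.8 2.5
   vertex 1.7 4.1 4.2
   vertex 5.0 4.9 3.4
  endloop
 endfacet
 facet normal -0.891 -0.029 0.452
  outer loop
   vertex 0.6 4.8 2.5
   vertex 0.5 3.2 2.2
   vertex 1.9 0.7 4.8
  endloop
 endfacet
 facet normal -0.829 0.049 0.557
  outer loop
   vertex 0.6 4.8 2.5
   vertex 1.9 0.7 4.8
   vertex 1.7 4.1 4.2
  endloop
 endfacet
 facet normal -0.903 0.133 -0.409
  outer loop
   vertex 0.6 4.8 2.5
   vertex 1.2 1.5 0.1
   vertex 0.5 3.2 2.2
  endloop
 endfacet
 facet normal -0.048 0.582 -0.812
  outer loop
   vertex 0.6 4.8 2.5
   vertex 4.7 3.6 1.4
   vertex 1.2 1.5 0.1
  endloop
 endfacet
 facet normal -0.116 -0.982 -0.150
  outer loop
   vertex 1.8 1.2 1.6
   vertex 1.9 0.7 4.8
   vertex 1.2 1.5 0.1
  endloop
 endfacet
 facet normal 0.626 -0.768 -0.139
  outer loop
   vertex 1.8 1.2 1.6
   vertex 4.7 3.6 1.4
   vertex 1.9 0.7 4.8
  endloop
 endfacet
 facet normal 0.575 -0.727 -0.375
  outer loop
   vertex 1.8 1.2 1.6
   vertex 1.2 1.5 0.1
   vertex 4.7 3.6 1.4
  endloop
 endfacet
 facet normal 0.096 0.828 -0.553
  outer loop
   vertex 2.7 4.7 2.7
   vertex 5.0 4.9 3.4
   vertex 4.7 3.6 1.4
  endloop
 endfacet
 facet normal 0.091 0.837 -0.539
  outer loop
   vertex 2.7 4.7 2.7
   vertex 0.6 4.8 2.5
   vertex 5.0 4.9 3.4
  endloop
 endfacet
 facet normal 0.092 0.826 -0.557
  outer loop
   vertex 2.7 4.7 2.7
   vertex 4.7 3.6 1.4
   vertex 0.6 4.8 2.5
  endloop
 endfacet
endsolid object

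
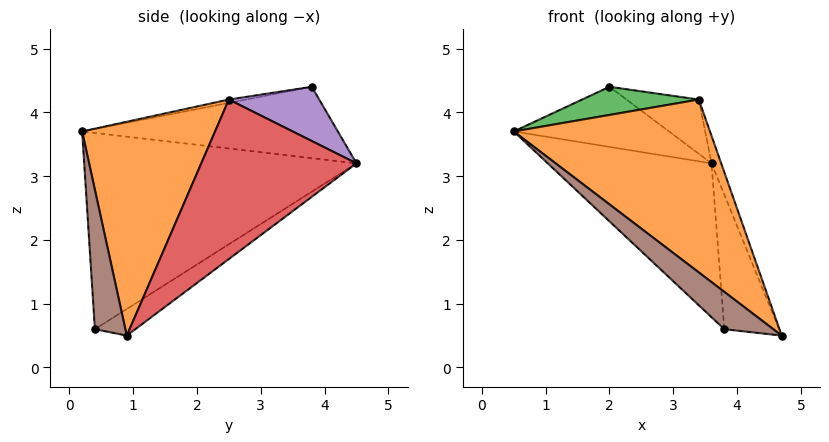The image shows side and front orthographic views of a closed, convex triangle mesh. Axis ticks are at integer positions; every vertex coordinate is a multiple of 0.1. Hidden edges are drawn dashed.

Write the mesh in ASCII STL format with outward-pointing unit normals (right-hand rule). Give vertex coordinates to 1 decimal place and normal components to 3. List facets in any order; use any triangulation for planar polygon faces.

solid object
 facet normal -0.655 0.398 -0.642
  outer loop
   vertex 2.0 3.8 4.4
   vertex 3.6 4.5 3.2
   vertex 0.5 0.2 3.7
  endloop
 endfacet
 facet normal 0.490 -0.724 0.485
  outer loop
   vertex 3.4 2.5 4.2
   vertex 0.5 0.2 3.7
   vertex 4.7 0.9 0.5
  endloop
 endfacet
 facet normal -0.027 -0.180 0.983
  outer loop
   vertex 3.4 2.5 4.2
   vertex 2.0 3.8 4.4
   vertex 0.5 0.2 3.7
  endloop
 endfacet
 facet normal 0.950 0.059 0.308
  outer loop
   vertex 3.4 2.5 4.2
   vertex 4.7 0.9 0.5
   vertex 3.6 4.5 3.2
  endloop
 endfacet
 facet normal 0.453 0.362 0.815
  outer loop
   vertex 3.4 2.5 4.2
   vertex 3.6 4.5 3.2
   vertex 2.0 3.8 4.4
  endloop
 endfacet
 facet normal 0.471 -0.757 0.453
  outer loop
   vertex 3.8 0.4 0.6
   vertex 4.7 0.9 0.5
   vertex 0.5 0.2 3.7
  endloop
 endfacet
 facet normal -0.644 0.387 -0.660
  outer loop
   vertex 3.8 0.4 0.6
   vertex 0.5 0.2 3.7
   vertex 3.6 4.5 3.2
  endloop
 endfacet
 facet normal -0.359 0.487 -0.796
  outer loop
   vertex 3.8 0.4 0.6
   vertex 3.6 4.5 3.2
   vertex 4.7 0.9 0.5
  endloop
 endfacet
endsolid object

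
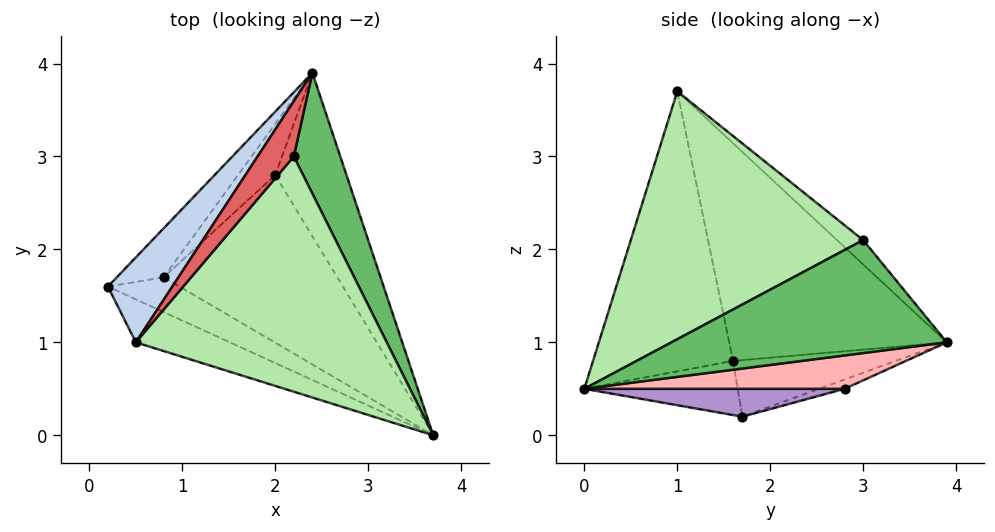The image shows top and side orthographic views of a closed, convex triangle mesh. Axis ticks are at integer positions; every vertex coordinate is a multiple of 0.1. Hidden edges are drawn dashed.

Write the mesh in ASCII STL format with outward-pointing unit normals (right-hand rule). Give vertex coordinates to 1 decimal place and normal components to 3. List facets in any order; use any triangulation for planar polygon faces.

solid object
 facet normal -0.422 -0.896 -0.142
  outer loop
   vertex 0.5 1.0 3.7
   vertex 0.2 1.6 0.8
   vertex 3.7 0.0 0.5
  endloop
 endfacet
 facet normal -0.715 0.666 0.212
  outer loop
   vertex 0.5 1.0 3.7
   vertex 2.4 3.9 1.0
   vertex 0.2 1.6 0.8
  endloop
 endfacet
 facet normal -0.392 -0.760 -0.519
  outer loop
   vertex 0.8 1.7 0.2
   vertex 3.7 0.0 0.5
   vertex 0.2 1.6 0.8
  endloop
 endfacet
 facet normal -0.604 0.621 -0.500
  outer loop
   vertex 0.8 1.7 0.2
   vertex 0.2 1.6 0.8
   vertex 2.4 3.9 1.0
  endloop
 endfacet
 facet normal 0.895 0.251 0.368
  outer loop
   vertex 2.2 3.0 2.1
   vertex 3.7 0.0 0.5
   vertex 2.4 3.9 1.0
  endloop
 endfacet
 facet normal 0.702 -0.028 0.711
  outer loop
   vertex 2.2 3.0 2.1
   vertex 0.5 1.0 3.7
   vertex 3.7 0.0 0.5
  endloop
 endfacet
 facet normal -0.368 0.751 0.548
  outer loop
   vertex 2.2 3.0 2.1
   vertex 2.4 3.9 1.0
   vertex 0.5 1.0 3.7
  endloop
 endfacet
 facet normal 0.411 0.249 -0.877
  outer loop
   vertex 2.0 2.8 0.5
   vertex 2.4 3.9 1.0
   vertex 3.7 0.0 0.5
  endloop
 endfacet
 facet normal 0.158 0.096 -0.983
  outer loop
   vertex 2.0 2.8 0.5
   vertex 3.7 0.0 0.5
   vertex 0.8 1.7 0.2
  endloop
 endfacet
 facet normal -0.214 0.468 -0.857
  outer loop
   vertex 2.0 2.8 0.5
   vertex 0.8 1.7 0.2
   vertex 2.4 3.9 1.0
  endloop
 endfacet
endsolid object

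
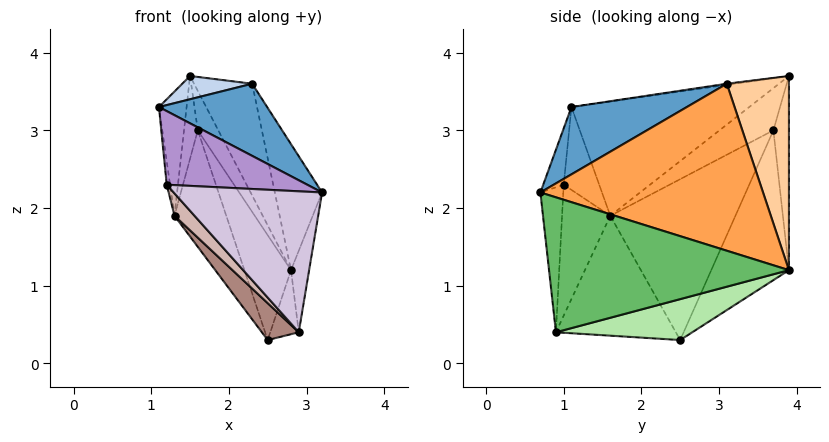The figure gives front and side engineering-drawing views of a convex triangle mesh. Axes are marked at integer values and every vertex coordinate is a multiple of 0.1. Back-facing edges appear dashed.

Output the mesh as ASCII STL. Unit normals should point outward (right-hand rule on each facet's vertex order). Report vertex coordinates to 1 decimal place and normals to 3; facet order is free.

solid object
 facet normal 0.380 -0.356 0.854
  outer loop
   vertex 2.3 3.1 3.6
   vertex 1.1 1.1 3.3
   vertex 3.2 0.7 2.2
  endloop
 endfacet
 facet normal -0.015 -0.139 0.990
  outer loop
   vertex 2.3 3.1 3.6
   vertex 1.5 3.9 3.7
   vertex 1.1 1.1 3.3
  endloop
 endfacet
 facet normal 0.944 0.200 0.263
  outer loop
   vertex 2.3 3.1 3.6
   vertex 3.2 0.7 2.2
   vertex 2.8 3.9 1.2
  endloop
 endfacet
 facet normal 0.683 0.638 0.355
  outer loop
   vertex 2.3 3.1 3.6
   vertex 2.8 3.9 1.2
   vertex 1.5 3.9 3.7
  endloop
 endfacet
 facet normal 0.985 0.074 -0.156
  outer loop
   vertex 2.9 0.9 0.4
   vertex 2.8 3.9 1.2
   vertex 3.2 0.7 2.2
  endloop
 endfacet
 facet normal 0.823 0.172 -0.542
  outer loop
   vertex 2.9 0.9 0.4
   vertex 2.5 2.5 0.3
   vertex 2.8 3.9 1.2
  endloop
 endfacet
 facet normal -0.576 0.760 -0.300
  outer loop
   vertex 1.6 3.7 3.0
   vertex 1.5 3.9 3.7
   vertex 2.8 3.9 1.2
  endloop
 endfacet
 facet normal -0.762 0.457 -0.457
  outer loop
   vertex 1.6 3.7 3.0
   vertex 2.8 3.9 1.2
   vertex 2.5 2.5 0.3
  endloop
 endfacet
 facet normal -0.144 -0.986 0.084
  outer loop
   vertex 1.2 1.0 2.3
   vertex 3.2 0.7 2.2
   vertex 1.1 1.1 3.3
  endloop
 endfacet
 facet normal -0.152 -0.985 -0.084
  outer loop
   vertex 1.2 1.0 2.3
   vertex 2.9 0.9 0.4
   vertex 3.2 0.7 2.2
  endloop
 endfacet
 facet normal -0.717 -0.221 -0.662
  outer loop
   vertex 1.3 1.6 1.9
   vertex 2.5 2.5 0.3
   vertex 2.9 0.9 0.4
  endloop
 endfacet
 facet normal -0.719 -0.299 -0.628
  outer loop
   vertex 1.3 1.6 1.9
   vertex 2.9 0.9 0.4
   vertex 1.2 1.0 2.3
  endloop
 endfacet
 facet normal -0.834 0.345 -0.431
  outer loop
   vertex 1.3 1.6 1.9
   vertex 1.6 3.7 3.0
   vertex 2.5 2.5 0.3
  endloop
 endfacet
 facet normal -0.948 0.243 -0.205
  outer loop
   vertex 1.3 1.6 1.9
   vertex 1.5 3.9 3.7
   vertex 1.6 3.7 3.0
  endloop
 endfacet
 facet normal -0.984 0.153 -0.086
  outer loop
   vertex 1.3 1.6 1.9
   vertex 1.1 1.1 3.3
   vertex 1.5 3.9 3.7
  endloop
 endfacet
 facet normal -0.990 0.093 -0.108
  outer loop
   vertex 1.3 1.6 1.9
   vertex 1.2 1.0 2.3
   vertex 1.1 1.1 3.3
  endloop
 endfacet
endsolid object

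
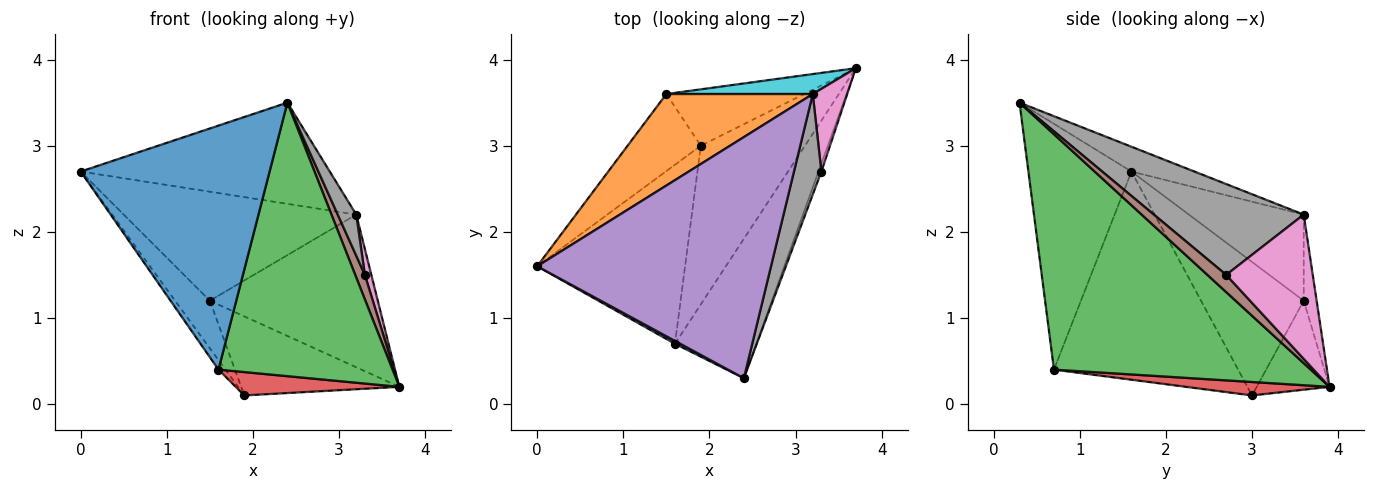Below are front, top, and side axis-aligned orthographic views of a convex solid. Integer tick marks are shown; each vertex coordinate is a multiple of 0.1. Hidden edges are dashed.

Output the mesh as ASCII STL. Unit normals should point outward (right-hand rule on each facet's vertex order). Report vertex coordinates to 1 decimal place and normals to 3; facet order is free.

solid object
 facet normal -0.479 -0.878 0.010
  outer loop
   vertex 1.6 0.7 0.4
   vertex 2.4 0.3 3.5
   vertex 0.0 1.6 2.7
  endloop
 endfacet
 facet normal -0.815 0.031 -0.579
  outer loop
   vertex 1.6 0.7 0.4
   vertex 0.0 1.6 2.7
   vertex 1.9 3.0 0.1
  endloop
 endfacet
 facet normal 0.796 -0.539 -0.275
  outer loop
   vertex 1.6 0.7 0.4
   vertex 3.7 3.9 0.2
   vertex 2.4 0.3 3.5
  endloop
 endfacet
 facet normal 0.127 -0.145 -0.981
  outer loop
   vertex 1.6 0.7 0.4
   vertex 1.9 3.0 0.1
   vertex 3.7 3.9 0.2
  endloop
 endfacet
 facet normal -0.097 0.385 0.918
  outer loop
   vertex 3.2 3.6 2.2
   vertex 0.0 1.6 2.7
   vertex 2.4 0.3 3.5
  endloop
 endfacet
 facet normal 0.880 -0.452 -0.147
  outer loop
   vertex 3.3 2.7 1.5
   vertex 2.4 0.3 3.5
   vertex 3.7 3.9 0.2
  endloop
 endfacet
 facet normal 0.970 -0.072 0.232
  outer loop
   vertex 3.3 2.7 1.5
   vertex 3.7 3.9 0.2
   vertex 3.2 3.6 2.2
  endloop
 endfacet
 facet normal 0.951 -0.117 0.287
  outer loop
   vertex 3.3 2.7 1.5
   vertex 3.2 3.6 2.2
   vertex 2.4 0.3 3.5
  endloop
 endfacet
 facet normal -0.351 0.762 -0.544
  outer loop
   vertex 1.5 3.6 1.2
   vertex 3.7 3.9 0.2
   vertex 1.9 3.0 0.1
  endloop
 endfacet
 facet normal -0.076 0.989 0.129
  outer loop
   vertex 1.5 3.6 1.2
   vertex 3.2 3.6 2.2
   vertex 3.7 3.9 0.2
  endloop
 endfacet
 facet normal -0.841 0.285 -0.461
  outer loop
   vertex 1.5 3.6 1.2
   vertex 1.9 3.0 0.1
   vertex 0.0 1.6 2.7
  endloop
 endfacet
 facet normal -0.354 0.716 0.601
  outer loop
   vertex 1.5 3.6 1.2
   vertex 0.0 1.6 2.7
   vertex 3.2 3.6 2.2
  endloop
 endfacet
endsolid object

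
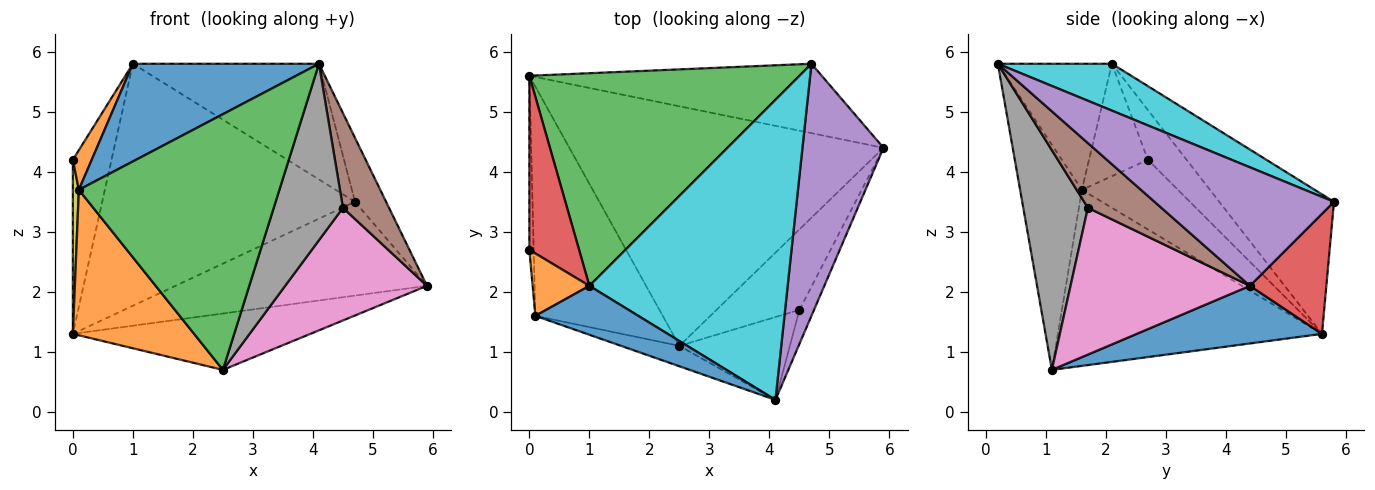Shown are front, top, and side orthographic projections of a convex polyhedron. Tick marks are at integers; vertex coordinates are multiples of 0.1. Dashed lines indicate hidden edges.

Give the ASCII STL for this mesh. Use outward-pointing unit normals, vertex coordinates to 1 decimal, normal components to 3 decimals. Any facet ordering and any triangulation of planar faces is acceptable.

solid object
 facet normal 0.176 0.225 -0.958
  outer loop
   vertex 2.5 1.1 0.7
   vertex 0.0 5.6 1.3
   vertex 5.9 4.4 2.1
  endloop
 endfacet
 facet normal -0.759 -0.349 -0.549
  outer loop
   vertex 0.1 1.6 3.7
   vertex 0.0 5.6 1.3
   vertex 2.5 1.1 0.7
  endloop
 endfacet
 facet normal -0.294 -0.953 -0.076
  outer loop
   vertex 0.1 1.6 3.7
   vertex 2.5 1.1 0.7
   vertex 4.1 0.2 5.8
  endloop
 endfacet
 facet normal 0.237 0.781 -0.578
  outer loop
   vertex 4.7 5.8 3.5
   vertex 5.9 4.4 2.1
   vertex 0.0 5.6 1.3
  endloop
 endfacet
 facet normal 0.817 0.142 0.559
  outer loop
   vertex 4.7 5.8 3.5
   vertex 4.1 0.2 5.8
   vertex 5.9 4.4 2.1
  endloop
 endfacet
 facet normal 0.832 -0.522 -0.187
  outer loop
   vertex 4.5 1.7 3.4
   vertex 5.9 4.4 2.1
   vertex 4.1 0.2 5.8
  endloop
 endfacet
 facet normal 0.717 -0.567 -0.405
  outer loop
   vertex 4.5 1.7 3.4
   vertex 2.5 1.1 0.7
   vertex 5.9 4.4 2.1
  endloop
 endfacet
 facet normal 0.646 -0.691 -0.325
  outer loop
   vertex 4.5 1.7 3.4
   vertex 4.1 0.2 5.8
   vertex 2.5 1.1 0.7
  endloop
 endfacet
 facet normal -0.996 -0.062 -0.062
  outer loop
   vertex 0.0 2.7 4.2
   vertex 0.0 5.6 1.3
   vertex 0.1 1.6 3.7
  endloop
 endfacet
 facet normal 0.215 0.351 0.911
  outer loop
   vertex 1.0 2.1 5.8
   vertex 4.1 0.2 5.8
   vertex 4.7 5.8 3.5
  endloop
 endfacet
 facet normal -0.481 -0.784 0.393
  outer loop
   vertex 1.0 2.1 5.8
   vertex 0.1 1.6 3.7
   vertex 4.1 0.2 5.8
  endloop
 endfacet
 facet normal -0.858 -0.275 0.433
  outer loop
   vertex 1.0 2.1 5.8
   vertex 0.0 2.7 4.2
   vertex 0.1 1.6 3.7
  endloop
 endfacet
 facet normal -0.323 0.711 0.625
  outer loop
   vertex 1.0 2.1 5.8
   vertex 4.7 5.8 3.5
   vertex 0.0 5.6 1.3
  endloop
 endfacet
 facet normal -0.577 0.577 0.577
  outer loop
   vertex 1.0 2.1 5.8
   vertex 0.0 5.6 1.3
   vertex 0.0 2.7 4.2
  endloop
 endfacet
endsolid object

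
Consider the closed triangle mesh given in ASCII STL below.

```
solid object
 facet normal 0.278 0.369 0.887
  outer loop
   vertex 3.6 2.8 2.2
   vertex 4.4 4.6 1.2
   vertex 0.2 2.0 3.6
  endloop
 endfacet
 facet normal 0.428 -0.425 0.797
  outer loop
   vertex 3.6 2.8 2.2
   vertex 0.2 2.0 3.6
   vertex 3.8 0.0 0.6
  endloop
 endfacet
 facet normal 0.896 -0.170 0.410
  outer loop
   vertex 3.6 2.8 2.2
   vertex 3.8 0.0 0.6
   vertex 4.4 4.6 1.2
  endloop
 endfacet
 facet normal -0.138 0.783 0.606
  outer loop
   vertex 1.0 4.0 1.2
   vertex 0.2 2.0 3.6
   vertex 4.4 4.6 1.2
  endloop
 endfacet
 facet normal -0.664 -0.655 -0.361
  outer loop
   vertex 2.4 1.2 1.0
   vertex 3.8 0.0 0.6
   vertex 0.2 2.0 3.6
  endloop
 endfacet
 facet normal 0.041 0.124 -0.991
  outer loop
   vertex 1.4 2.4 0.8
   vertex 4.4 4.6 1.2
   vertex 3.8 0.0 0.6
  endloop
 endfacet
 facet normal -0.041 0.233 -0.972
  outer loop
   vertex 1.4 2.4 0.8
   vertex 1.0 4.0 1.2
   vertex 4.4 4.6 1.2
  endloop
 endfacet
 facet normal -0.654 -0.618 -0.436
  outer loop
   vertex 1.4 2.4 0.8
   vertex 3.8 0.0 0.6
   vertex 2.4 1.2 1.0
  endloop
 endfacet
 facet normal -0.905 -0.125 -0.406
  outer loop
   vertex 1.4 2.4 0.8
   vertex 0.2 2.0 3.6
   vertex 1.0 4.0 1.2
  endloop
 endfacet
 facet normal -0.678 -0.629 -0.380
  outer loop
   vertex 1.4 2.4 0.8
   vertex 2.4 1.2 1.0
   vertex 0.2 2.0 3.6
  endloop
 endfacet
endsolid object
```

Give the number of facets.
10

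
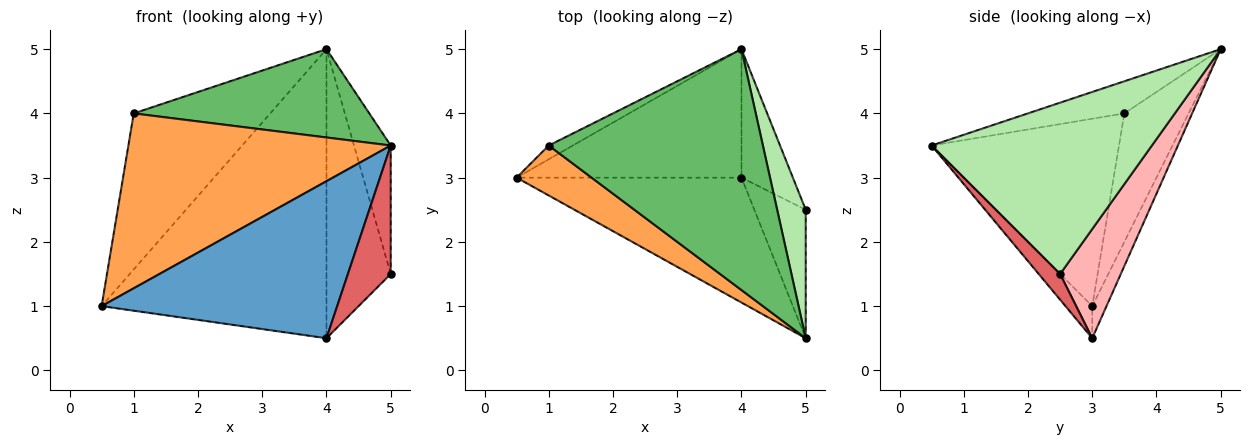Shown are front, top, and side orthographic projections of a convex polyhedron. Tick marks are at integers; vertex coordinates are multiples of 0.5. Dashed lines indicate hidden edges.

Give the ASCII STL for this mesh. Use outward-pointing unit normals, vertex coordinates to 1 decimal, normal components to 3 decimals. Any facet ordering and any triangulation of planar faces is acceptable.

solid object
 facet normal -0.089 -0.780 -0.620
  outer loop
   vertex 4.0 3.0 0.5
   vertex 5.0 0.5 3.5
   vertex 0.5 3.0 1.0
  endloop
 endfacet
 facet normal -0.058 0.912 -0.405
  outer loop
   vertex 4.0 3.0 0.5
   vertex 0.5 3.0 1.0
   vertex 4.0 5.0 5.0
  endloop
 endfacet
 facet normal -0.566 -0.793 0.226
  outer loop
   vertex 1.0 3.5 4.0
   vertex 0.5 3.0 1.0
   vertex 5.0 0.5 3.5
  endloop
 endfacet
 facet normal -0.424 0.902 -0.080
  outer loop
   vertex 1.0 3.5 4.0
   vertex 4.0 5.0 5.0
   vertex 0.5 3.0 1.0
  endloop
 endfacet
 facet normal -0.139 -0.341 0.930
  outer loop
   vertex 1.0 3.5 4.0
   vertex 5.0 0.5 3.5
   vertex 4.0 5.0 5.0
  endloop
 endfacet
 facet normal 0.973 0.162 0.162
  outer loop
   vertex 5.0 2.5 1.5
   vertex 4.0 5.0 5.0
   vertex 5.0 0.5 3.5
  endloop
 endfacet
 facet normal 0.333 -0.667 -0.667
  outer loop
   vertex 5.0 2.5 1.5
   vertex 5.0 0.5 3.5
   vertex 4.0 3.0 0.5
  endloop
 endfacet
 facet normal 0.653 0.692 -0.307
  outer loop
   vertex 5.0 2.5 1.5
   vertex 4.0 3.0 0.5
   vertex 4.0 5.0 5.0
  endloop
 endfacet
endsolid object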